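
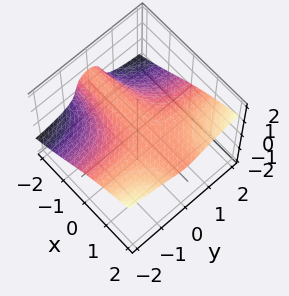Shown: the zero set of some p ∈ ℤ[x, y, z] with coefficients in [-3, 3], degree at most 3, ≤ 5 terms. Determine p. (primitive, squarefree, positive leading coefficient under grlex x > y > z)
2*x*y^2 - 3*y^2*z - 2*z^3 + y^2 + 1

The degree is 3 — no degree-2 surface has this shape.
From the axis intercepts and sections: no x-intercept at any integer in the box; it misses every integer gridline on the y-axis.
Fitting integer coefficients to these (and the overall shape) gives p.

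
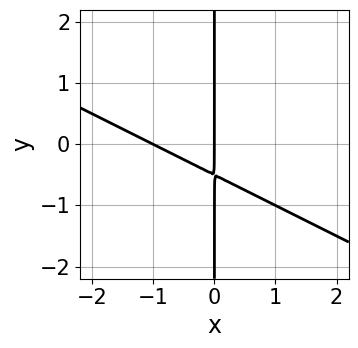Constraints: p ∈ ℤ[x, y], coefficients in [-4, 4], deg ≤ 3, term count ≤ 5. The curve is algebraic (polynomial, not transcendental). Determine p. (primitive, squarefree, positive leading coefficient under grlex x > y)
(a) deg p = 2.
(b) From the visible intercepts: the visible y-axis segment lies entirely on the curve; the x-axis gridline crossings are at x ∈ {-1, 0}.
(c) Fitting integer coefficients to these (and the overall shape) gives p.

x^2 + 2*x*y + x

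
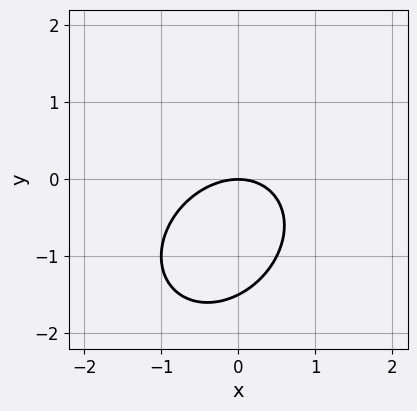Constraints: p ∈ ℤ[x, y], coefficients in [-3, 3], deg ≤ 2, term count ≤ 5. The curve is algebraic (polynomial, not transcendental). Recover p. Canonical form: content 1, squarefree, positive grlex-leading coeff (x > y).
(a) Degree: no degree-1 curve has this shape, so deg p = 2.
(b) Observable constraints: one x-axis crossing is at x = 0; one y-axis crossing is at y = 0.
(c) Assembling these constraints gives the stated polynomial.

2*x^2 - x*y + 2*y^2 + 3*y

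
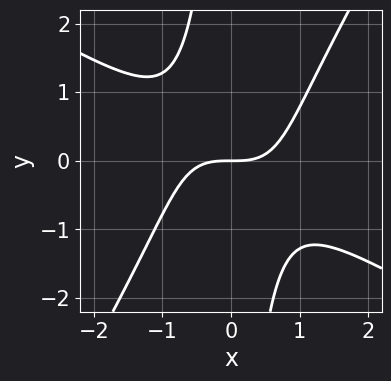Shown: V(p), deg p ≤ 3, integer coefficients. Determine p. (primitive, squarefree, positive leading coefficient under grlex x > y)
2*x^3 + 2*x^2*y - 2*x*y^2 - 3*y

(a) deg p = 3. A generic line meets the curve in up to 3 points.
(b) Checking where it meets the axes: one x-axis crossing is at x = 0; it meets the y-axis at y = 0 (among the integer gridlines).
(c) These observations pin down the coefficients.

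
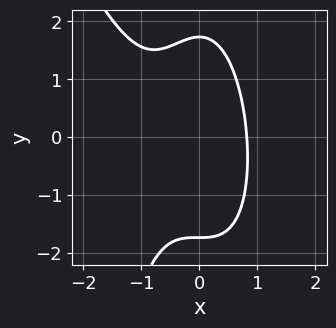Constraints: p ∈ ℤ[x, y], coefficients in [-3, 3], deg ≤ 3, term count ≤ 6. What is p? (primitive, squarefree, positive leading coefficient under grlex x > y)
1. Degree: no degree-2 curve has this shape, so deg p = 3.
2. Putting this together gives p.

3*x^3 + x^2*y + 2*x^2 + y^2 - 3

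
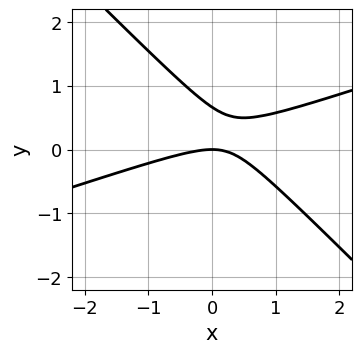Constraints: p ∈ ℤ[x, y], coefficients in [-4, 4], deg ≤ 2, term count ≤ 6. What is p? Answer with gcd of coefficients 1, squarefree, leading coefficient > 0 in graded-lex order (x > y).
x^2 - 2*x*y - 3*y^2 + 2*y

Degree: the shape is more complex than any degree-1 curve, so deg p = 2.
From the axis intercepts and sections: it meets the y-axis at y = 0 (among the integer gridlines); it crosses the x-axis at the gridline x = 0.
Assembling these constraints gives the stated polynomial.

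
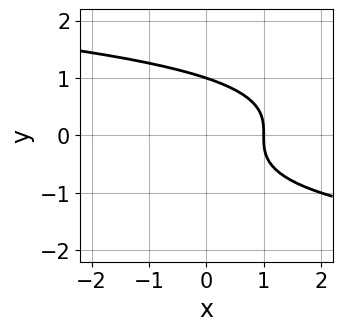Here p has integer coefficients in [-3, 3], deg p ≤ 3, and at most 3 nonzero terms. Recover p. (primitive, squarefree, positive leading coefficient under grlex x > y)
First, the degree is 3 — the shape is more complex than any degree-2 curve.
Next, checking where it meets the axes: one y-axis crossing is at y = 1; it crosses the x-axis at the gridline x = 1.
Finally, assembling these constraints gives the stated polynomial.

y^3 + x - 1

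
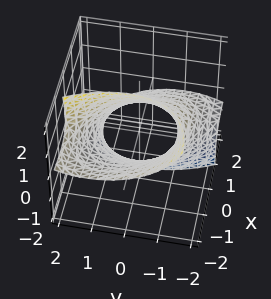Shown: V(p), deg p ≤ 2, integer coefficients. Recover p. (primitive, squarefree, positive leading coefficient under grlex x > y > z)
x^2 + x*y + 3*x*z + y^2 + z^2 - 2

First, the degree is 2 — a generic line meets the surface in up to 2 points.
Finally, putting this together gives p.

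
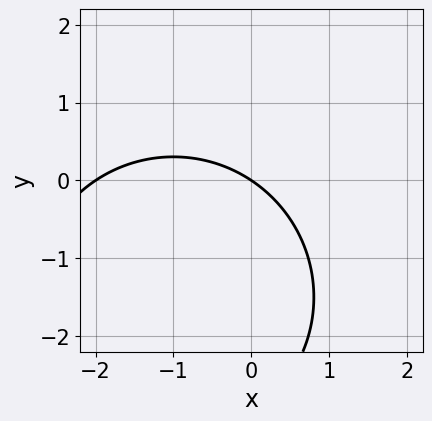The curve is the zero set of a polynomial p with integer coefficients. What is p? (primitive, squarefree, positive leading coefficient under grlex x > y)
x^2 + y^2 + 2*x + 3*y

1. deg p = 2. No degree-1 curve has this shape.
2. From the axis intercepts and sections: the x-axis gridline crossings are at x ∈ {-2, 0}; one y-axis crossing is at y = 0.
3. Fitting integer coefficients to these (and the overall shape) gives p.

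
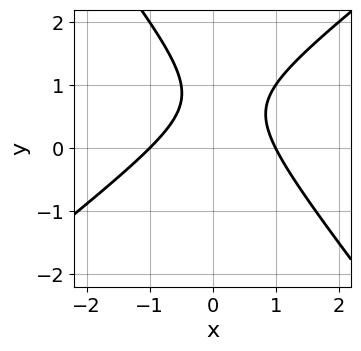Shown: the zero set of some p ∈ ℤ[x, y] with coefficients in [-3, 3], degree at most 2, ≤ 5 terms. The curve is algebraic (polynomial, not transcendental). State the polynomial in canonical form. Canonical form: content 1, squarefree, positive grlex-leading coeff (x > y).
1. Degree: no degree-1 curve has this shape, so deg p = 2.
2. Reading off the gridlines: the x-axis gridline crossings are at x ∈ {-1, 1}; no y-intercept at any integer in the box.
3. Fitting integer coefficients to these (and the overall shape) gives p.

2*x^2 - x*y - 2*y^2 + 3*y - 2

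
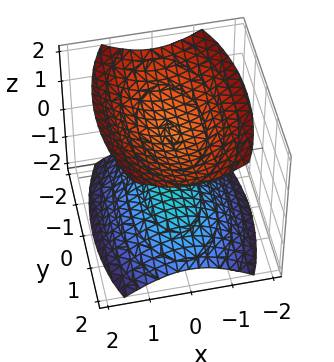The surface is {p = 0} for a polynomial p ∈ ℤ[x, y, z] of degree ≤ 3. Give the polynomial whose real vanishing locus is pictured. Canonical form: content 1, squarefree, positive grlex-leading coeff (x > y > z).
3*x^2 + y^2 - 3*z^2 + 3

1. The picture has 2 separate pieces. Treating them together as one polynomial.
2. Degree: two sheets facing apart; a quadric, so deg p = 2.
3. Symmetries: it's symmetric under z → −z, forcing even powers of z; the x ↦ −x reflection is a symmetry, so x appears only in even powers; it's symmetric under y → −y, forcing even powers of y.
4. Checking where it meets the axes: no y-intercept at any integer in the box; the surface avoids every integer x-axis point in the box.
5. These observations pin down the coefficients. Check: (0, 0, 1) on the z-axis lies on the surface, and p(0, 0, 1) = 0. ✓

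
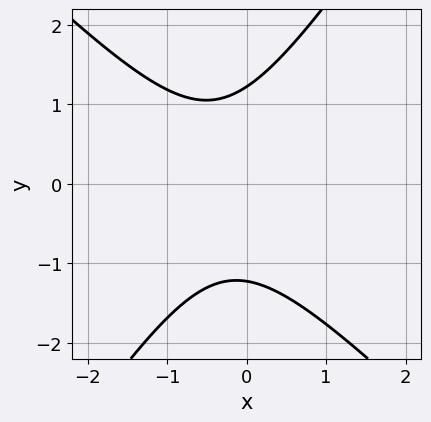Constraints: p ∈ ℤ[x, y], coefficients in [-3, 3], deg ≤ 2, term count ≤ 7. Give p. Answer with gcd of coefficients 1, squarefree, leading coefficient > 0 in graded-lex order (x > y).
3*x^2 + x*y - 2*y^2 + 2*x + 3

1. deg p = 2.
2. Checking where it meets the axes: it misses every integer gridline on the x-axis.
3. Assembling these constraints gives the stated polynomial.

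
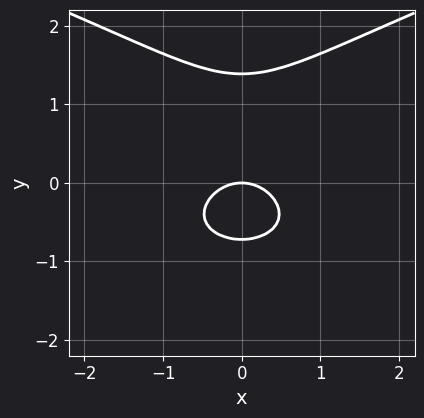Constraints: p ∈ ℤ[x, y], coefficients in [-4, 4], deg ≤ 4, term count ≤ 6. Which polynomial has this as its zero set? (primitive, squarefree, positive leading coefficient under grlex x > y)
3*y^3 - 3*x^2 - 2*y^2 - 3*y

1. Degree: no degree-2 curve has this shape, so deg p = 3.
2. Symmetries: it's symmetric under x → −x, forcing even powers of x.
3. Observable constraints: it meets the x-axis at x = 0 (among the integer gridlines); one y-axis crossing is at y = 0.
4. These observations pin down the coefficients.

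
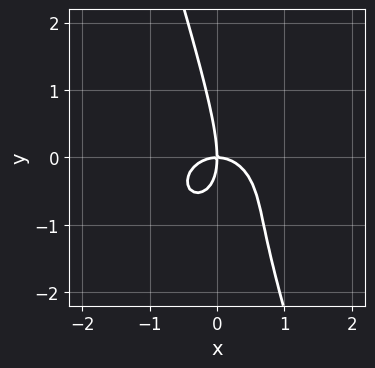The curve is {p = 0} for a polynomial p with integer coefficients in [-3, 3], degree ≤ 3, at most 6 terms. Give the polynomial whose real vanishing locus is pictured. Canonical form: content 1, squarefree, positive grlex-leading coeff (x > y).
3*x^3 + 3*x*y^2 + y^3 + 3*x*y

1. Degree: a generic line meets the curve in up to 3 points, so deg p = 3.
2. Reading off the gridlines: it crosses the y-axis at the gridline y = 0; it crosses the x-axis at the gridline x = 0.
3. Together with the visible shape, these determine p as stated.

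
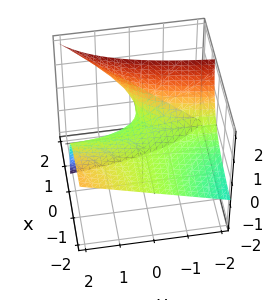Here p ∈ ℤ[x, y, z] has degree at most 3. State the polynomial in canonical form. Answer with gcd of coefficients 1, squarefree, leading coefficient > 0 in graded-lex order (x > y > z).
(a) Degree: a generic line meets the surface in up to 2 points, so deg p = 2.
(b) Checking where it meets the axes: it meets the z-axis at z = 0 (among the integer gridlines); every point of the y-axis in the box is on the surface; the visible x-axis segment lies entirely on the surface.
(c) The integer polynomial consistent with all of this is the stated p.

x*y - 2*x*z + 2*z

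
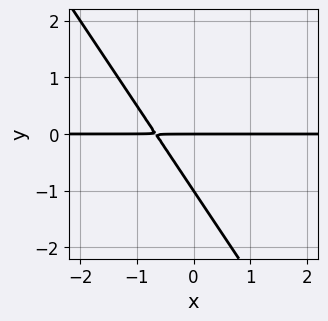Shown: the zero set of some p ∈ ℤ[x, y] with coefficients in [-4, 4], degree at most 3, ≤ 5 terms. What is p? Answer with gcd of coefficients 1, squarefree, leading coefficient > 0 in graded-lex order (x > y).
3*x*y + 2*y^2 + 2*y

(a) The degree is 2 — a generic line meets the curve in up to 2 points.
(b) From the axis intercepts and sections: among the integer gridlines, it crosses the y-axis at y ∈ {-1, 0}; every point of the x-axis in the box is on the curve.
(c) Putting this together gives p.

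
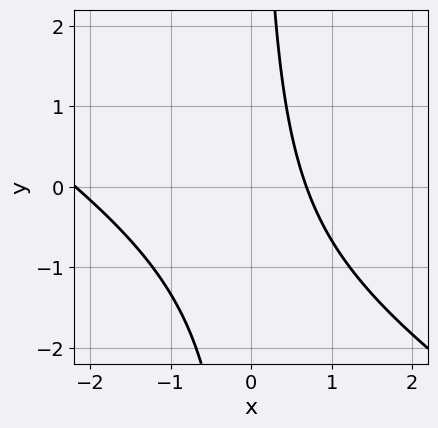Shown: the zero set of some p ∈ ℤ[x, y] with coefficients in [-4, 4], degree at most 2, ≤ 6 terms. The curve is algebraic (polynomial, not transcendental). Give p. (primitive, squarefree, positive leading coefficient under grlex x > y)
(a) Degree: the shape is more complex than any degree-1 curve, so deg p = 2.
(b) From the axis intercepts and sections: the curve avoids every integer y-axis point in the box.
(c) Assembling these constraints gives the stated polynomial.

2*x^2 + 3*x*y + 3*x - 3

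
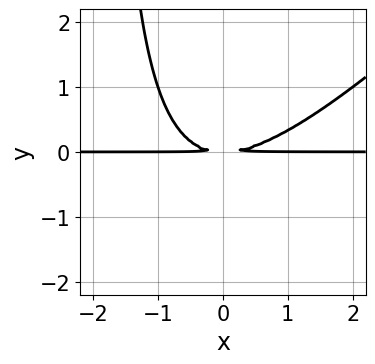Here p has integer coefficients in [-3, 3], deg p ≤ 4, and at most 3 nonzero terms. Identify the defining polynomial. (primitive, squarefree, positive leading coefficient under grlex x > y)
x^2*y - x*y^2 - 2*y^2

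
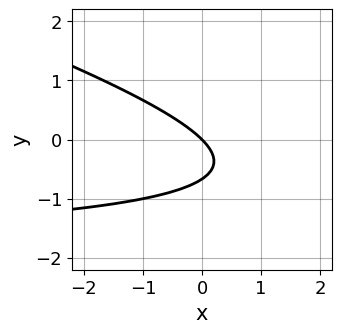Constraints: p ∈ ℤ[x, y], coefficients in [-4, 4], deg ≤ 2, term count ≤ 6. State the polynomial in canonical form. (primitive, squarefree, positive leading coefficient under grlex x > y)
x*y + 3*y^2 + 2*x + 2*y

First, degree: a generic line meets the curve in up to 2 points, so deg p = 2.
Next, observable constraints: it meets the x-axis at x = 0 (among the integer gridlines); one y-axis crossing is at y = 0.
Finally, putting this together gives p.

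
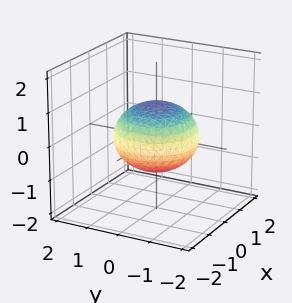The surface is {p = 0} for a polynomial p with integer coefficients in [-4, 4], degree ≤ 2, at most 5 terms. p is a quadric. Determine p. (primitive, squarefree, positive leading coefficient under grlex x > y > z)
Degree: bounded and convex; a quadric, so deg p = 2.
Symmetries: mirror symmetry z ↦ −z ⇒ only even powers of z; the surface is invariant under rotation about z: p = q(x² + y², z).
Observable constraints: among the integer gridlines, it crosses the z-axis at z ∈ {-1, 1}; a circular section at z = 0 has radius between 1 and 2.
Matching integer coefficients to the picture gives p.

2*x^2 + 2*y^2 + 3*z^2 - 3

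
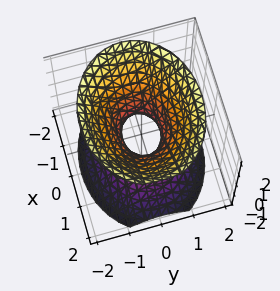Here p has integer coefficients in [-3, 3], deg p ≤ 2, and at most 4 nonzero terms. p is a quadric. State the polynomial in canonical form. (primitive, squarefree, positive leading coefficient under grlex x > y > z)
2*x^2 + 3*y^2 - 2*z^2 - 1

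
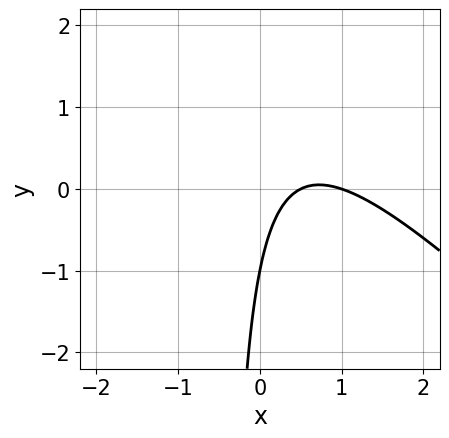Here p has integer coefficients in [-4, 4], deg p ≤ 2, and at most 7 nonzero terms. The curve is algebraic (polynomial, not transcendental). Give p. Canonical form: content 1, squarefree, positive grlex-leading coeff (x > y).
deg p = 2. A generic line meets the curve in up to 2 points.
Against the integer gridlines: it meets the x-axis at x = 1 (among the integer gridlines); it crosses the y-axis at the gridline y = -1.
Solving for integer coefficients yields p as stated.

2*x^2 + 2*x*y - 3*x + y + 1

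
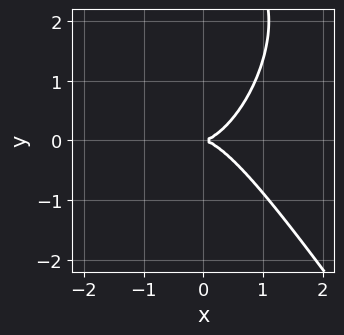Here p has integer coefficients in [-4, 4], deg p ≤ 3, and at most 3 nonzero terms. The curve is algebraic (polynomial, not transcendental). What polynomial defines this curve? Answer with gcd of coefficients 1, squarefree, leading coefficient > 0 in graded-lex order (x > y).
3*x^3 + y^3 - 3*y^2

(a) deg p = 3. The shape is more complex than any degree-2 curve.
(b) Against the integer gridlines: one x-axis crossing is at x = 0; it crosses the y-axis at the gridline y = 0.
(c) Together with the visible shape, these determine p as stated.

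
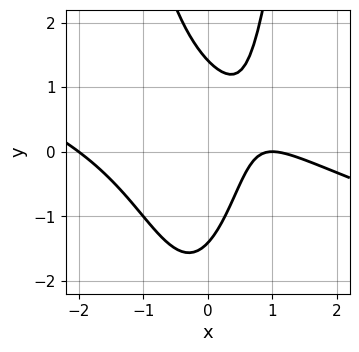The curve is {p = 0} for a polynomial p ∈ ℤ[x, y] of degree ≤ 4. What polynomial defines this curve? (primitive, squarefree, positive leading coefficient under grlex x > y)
(a) deg p = 3. A generic line meets the curve in up to 3 points.
(b) Against the integer gridlines: the x-axis gridline crossings are at x ∈ {-2, 1}.
(c) Assembling these constraints gives the stated polynomial.

x^3 + 3*x^2*y - y^2 - 3*x + 2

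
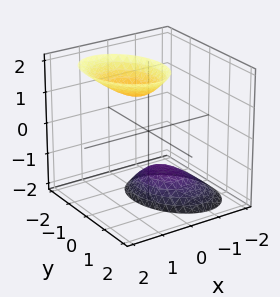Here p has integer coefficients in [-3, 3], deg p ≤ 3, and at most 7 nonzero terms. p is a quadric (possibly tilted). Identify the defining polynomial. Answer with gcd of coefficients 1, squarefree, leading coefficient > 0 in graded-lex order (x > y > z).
3*x^2 + x*y - 2*x*z + 2*y^2 - z^2 + 2

(a) There are 2 components. Treating them together as one polynomial.
(b) The degree is 2 — no degree-1 surface has this shape.
(c) From the axis intercepts and sections: the surface avoids every integer x-axis point in the box; it misses every integer gridline on the y-axis.
(d) Putting this together gives p.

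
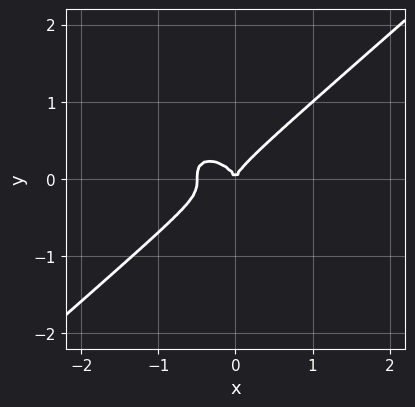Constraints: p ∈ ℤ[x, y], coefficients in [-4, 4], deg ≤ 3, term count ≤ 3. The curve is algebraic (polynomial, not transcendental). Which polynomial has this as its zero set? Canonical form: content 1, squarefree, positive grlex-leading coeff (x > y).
(a) The degree is 3 — no degree-2 curve has this shape.
(b) From the axis intercepts and sections: it crosses the y-axis at the gridline y = 0; one x-axis crossing is at x = 0.
(c) These observations pin down the coefficients.

2*x^3 - 3*y^3 + x^2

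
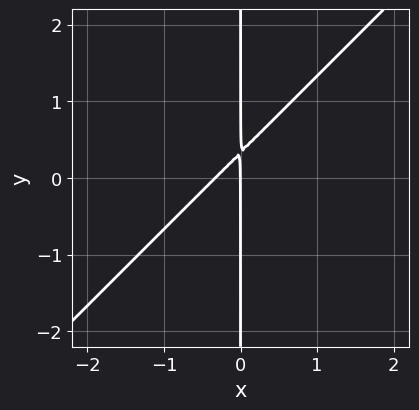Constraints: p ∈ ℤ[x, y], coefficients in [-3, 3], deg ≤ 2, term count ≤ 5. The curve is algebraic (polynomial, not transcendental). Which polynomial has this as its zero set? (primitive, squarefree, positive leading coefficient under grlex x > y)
First, the degree is 2 — no degree-1 curve has this shape.
Then, reading off the gridlines: it crosses the x-axis at the gridline x = 0; the visible y-axis segment lies entirely on the curve.
Finally, fitting integer coefficients to these (and the overall shape) gives p.

3*x^2 - 3*x*y + x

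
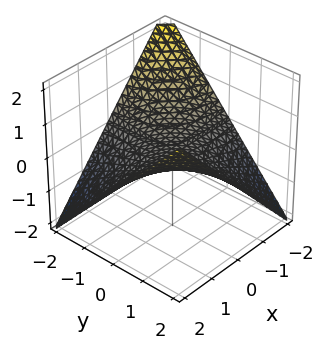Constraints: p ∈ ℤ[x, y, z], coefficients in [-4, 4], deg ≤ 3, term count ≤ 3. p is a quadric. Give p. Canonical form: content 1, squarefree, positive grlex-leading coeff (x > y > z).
x*y - 2*z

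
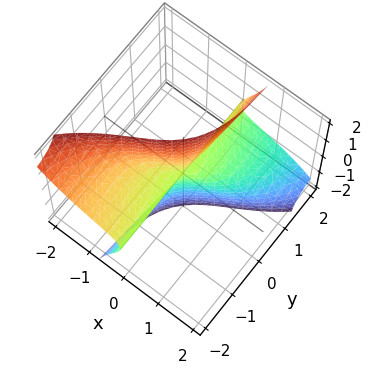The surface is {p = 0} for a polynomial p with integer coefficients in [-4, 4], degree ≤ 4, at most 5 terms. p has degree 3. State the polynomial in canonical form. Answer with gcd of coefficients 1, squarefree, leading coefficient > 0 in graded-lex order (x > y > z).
x^3 + x*y^2 + 3*x*y*z + 2*x*z^2 - 2*y*z^2

First, degree: no degree-2 surface has this shape, so deg p = 3.
Next, observable constraints: the visible z-axis segment lies entirely on the surface; the visible y-axis segment lies entirely on the surface.
Finally, together with the visible shape, these determine p as stated.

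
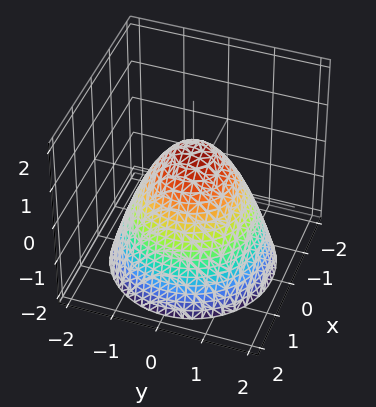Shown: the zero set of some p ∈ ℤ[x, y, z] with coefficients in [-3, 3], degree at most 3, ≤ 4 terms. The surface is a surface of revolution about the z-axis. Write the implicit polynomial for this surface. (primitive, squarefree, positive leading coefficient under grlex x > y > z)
1. Degree: a generic line meets the surface in up to 2 points, so deg p = 2.
2. By symmetry, every cross-section ⟂ z is a circle, so x, y appear only via x² + y².
3. Checking where it meets the axes: one z-axis crossing is at z = 1; among the integer gridlines, it crosses the x-axis at x ∈ {-1, 1}.
4. Solving for integer coefficients yields p as stated. Check: (0, -1, 0) on the y-axis lies on the surface, and p(0, -1, 0) = 0. ✓

x^2 + y^2 + z - 1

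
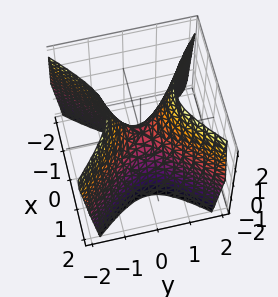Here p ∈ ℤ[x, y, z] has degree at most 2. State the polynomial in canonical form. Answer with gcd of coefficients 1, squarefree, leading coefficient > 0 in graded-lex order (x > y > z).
2*x^2 - 2*y^2 + z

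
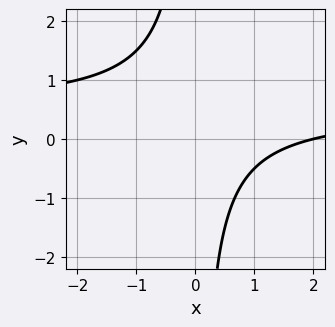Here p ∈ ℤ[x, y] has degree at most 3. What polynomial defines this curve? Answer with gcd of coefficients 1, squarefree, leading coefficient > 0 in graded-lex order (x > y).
First, degree: no degree-1 curve has this shape, so deg p = 2.
Next, from the visible intercepts: the curve avoids every integer y-axis point in the box; it crosses the x-axis at the gridline x = 2.
Finally, these observations pin down the coefficients.

2*x*y - x + 2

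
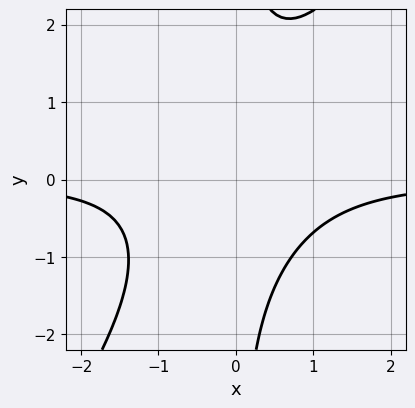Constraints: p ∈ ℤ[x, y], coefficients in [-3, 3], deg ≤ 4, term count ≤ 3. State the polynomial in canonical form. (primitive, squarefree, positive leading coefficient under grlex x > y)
3*x^2*y - 2*x*y^2 + 3

1. Degree: no degree-2 curve has this shape, so deg p = 3.
2. Against the integer gridlines: it misses every integer gridline on the y-axis; the curve avoids every integer x-axis point in the box.
3. Together with the visible shape, these determine p as stated.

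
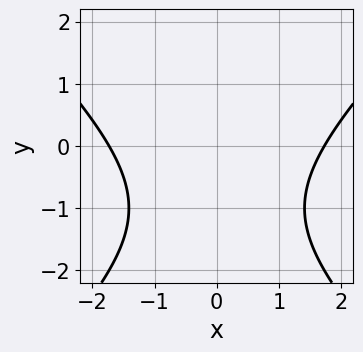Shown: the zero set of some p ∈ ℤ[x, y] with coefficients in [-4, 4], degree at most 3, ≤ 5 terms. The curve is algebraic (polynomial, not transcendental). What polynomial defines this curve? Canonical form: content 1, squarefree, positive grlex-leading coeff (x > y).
x^2 - y^2 - 2*y - 3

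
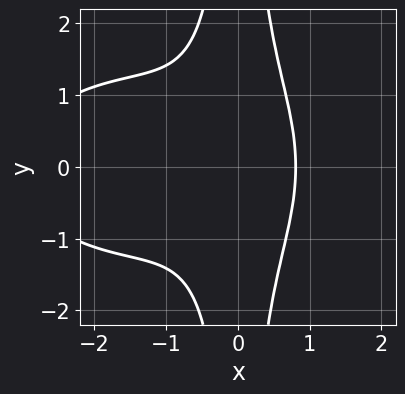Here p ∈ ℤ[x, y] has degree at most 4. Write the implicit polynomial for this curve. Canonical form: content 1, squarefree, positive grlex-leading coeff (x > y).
(a) deg p = 4. A generic line meets the curve in up to 4 points.
(b) Symmetries: mirror symmetry y ↦ −y ⇒ only even powers of y.
(c) Against the integer gridlines: no y-intercept at any integer in the box.
(d) Fitting integer coefficients to these (and the overall shape) gives p.

x^4 + 2*x^2*y^2 + 3*x^3 - 2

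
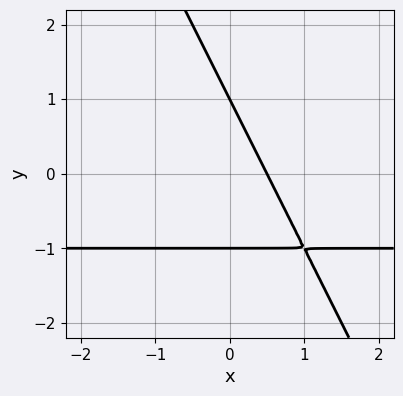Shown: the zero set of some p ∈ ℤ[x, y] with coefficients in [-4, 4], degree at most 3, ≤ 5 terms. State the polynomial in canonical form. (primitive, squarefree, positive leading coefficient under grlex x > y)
2*x*y + y^2 + 2*x - 1

deg p = 2. A generic line meets the curve in up to 2 points.
From the axis intercepts and sections: among the integer gridlines, it crosses the y-axis at y ∈ {-1, 1}.
Matching integer coefficients to the picture gives p.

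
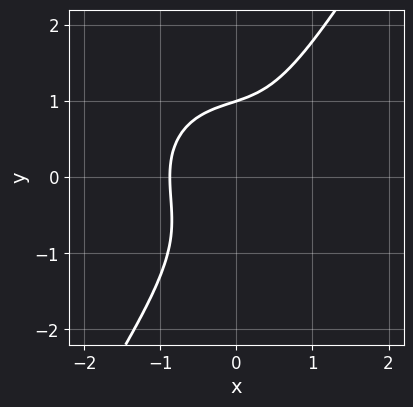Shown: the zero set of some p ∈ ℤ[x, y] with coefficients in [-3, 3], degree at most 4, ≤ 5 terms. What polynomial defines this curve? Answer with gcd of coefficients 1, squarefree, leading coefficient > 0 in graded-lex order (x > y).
3*x^3 + 2*x*y^2 - 2*y^3 + 2

(a) Degree: a generic line meets the curve in up to 3 points, so deg p = 3.
(b) From the visible intercepts: it meets the y-axis at y = 1 (among the integer gridlines).
(c) These observations pin down the coefficients.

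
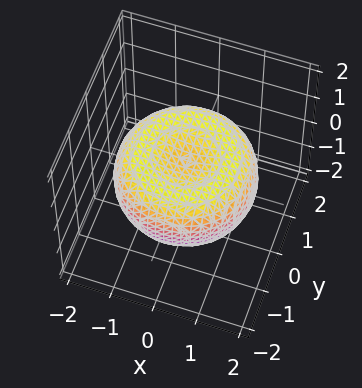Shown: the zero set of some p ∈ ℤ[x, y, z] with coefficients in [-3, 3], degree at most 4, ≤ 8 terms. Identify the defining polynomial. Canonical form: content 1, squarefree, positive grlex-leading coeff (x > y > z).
x^4 + 2*x^2*y^2 + y^4 - 2*x^2 - 2*y^2 + 3*z^2 - 1

First, degree: no degree-3 surface has this shape, so deg p = 4.
Next, symmetries: rotational symmetry about the z-axis ⇒ p depends on x, y only through x² + y².
Then, from the axis intercepts and sections: a circular section at z = 0 has radius between 1 and 2.
Finally, the integer polynomial consistent with all of this is the stated p.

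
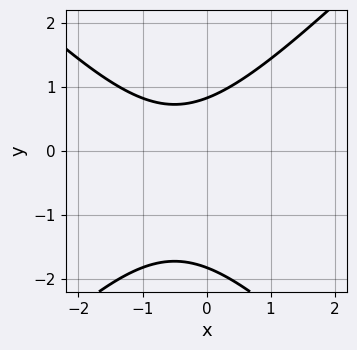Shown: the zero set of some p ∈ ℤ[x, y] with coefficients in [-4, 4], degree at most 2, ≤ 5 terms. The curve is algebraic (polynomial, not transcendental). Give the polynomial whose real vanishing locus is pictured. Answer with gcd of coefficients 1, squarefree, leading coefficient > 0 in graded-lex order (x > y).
2*x^2 - 2*y^2 + 2*x - 2*y + 3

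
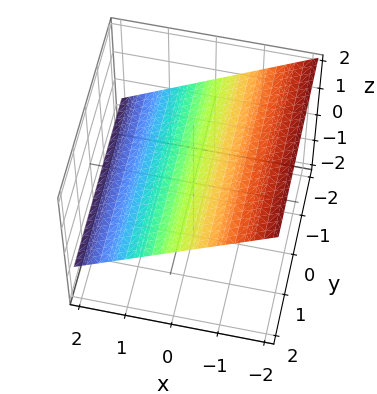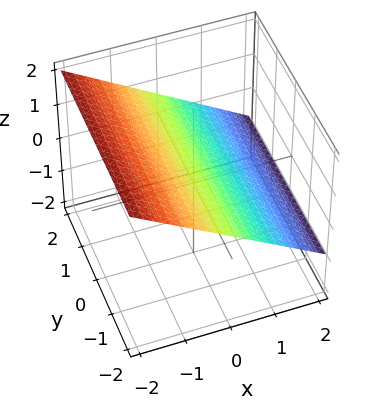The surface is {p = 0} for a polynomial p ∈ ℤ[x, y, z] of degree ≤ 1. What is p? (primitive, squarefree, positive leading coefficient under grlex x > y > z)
1. The degree is 1 — every cross-section is a straight line — this is a plane.
2. Reading off the gridlines: one x-axis crossing is at x = 1; the surface avoids every integer y-axis point in the box.
3. Matching integer coefficients to the picture gives p.

2*x + 3*z - 2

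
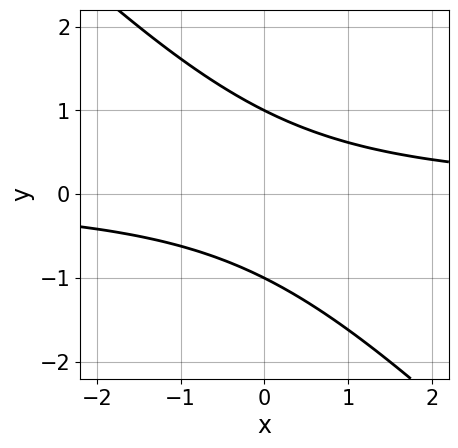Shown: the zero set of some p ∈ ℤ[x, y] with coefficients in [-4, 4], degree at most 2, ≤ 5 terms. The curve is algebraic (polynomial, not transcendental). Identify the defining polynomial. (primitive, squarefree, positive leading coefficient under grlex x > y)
1. The degree is 2 — a generic line meets the curve in up to 2 points.
2. From the visible intercepts: among the integer gridlines, it crosses the y-axis at y ∈ {-1, 1}; the curve avoids every integer x-axis point in the box.
3. Solving for integer coefficients yields p as stated.

x*y + y^2 - 1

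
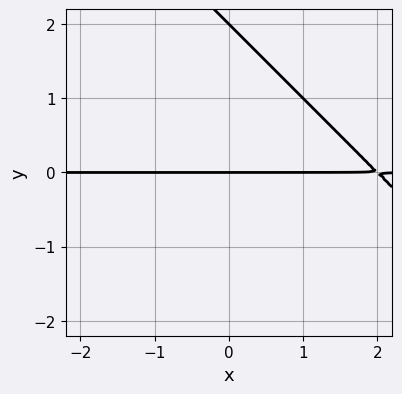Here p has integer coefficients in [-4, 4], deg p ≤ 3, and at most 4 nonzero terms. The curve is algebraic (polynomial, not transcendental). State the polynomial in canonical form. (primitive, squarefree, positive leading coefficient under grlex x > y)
x*y + y^2 - 2*y

First, deg p = 2. The shape is more complex than any degree-1 curve.
Then, against the integer gridlines: every point of the x-axis in the box is on the curve; the y-axis gridline crossings are at y ∈ {0, 2}.
Finally, together with the visible shape, these determine p as stated.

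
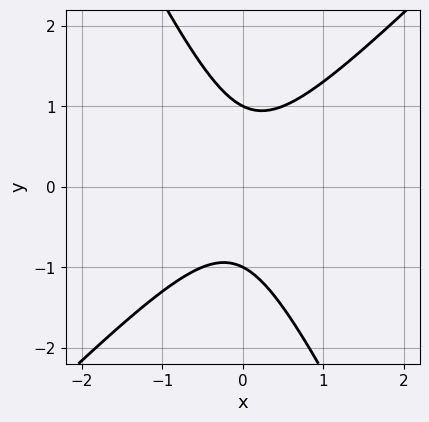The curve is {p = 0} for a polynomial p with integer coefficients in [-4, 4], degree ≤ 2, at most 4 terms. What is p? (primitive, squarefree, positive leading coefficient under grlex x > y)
Degree: no degree-1 curve has this shape, so deg p = 2.
Observable constraints: the curve avoids every integer x-axis point in the box; among the integer gridlines, it crosses the y-axis at y ∈ {-1, 1}.
Together with the visible shape, these determine p as stated.

2*x^2 - x*y - y^2 + 1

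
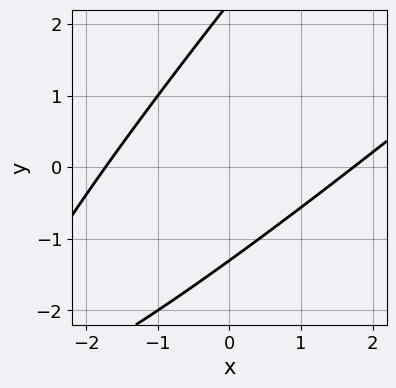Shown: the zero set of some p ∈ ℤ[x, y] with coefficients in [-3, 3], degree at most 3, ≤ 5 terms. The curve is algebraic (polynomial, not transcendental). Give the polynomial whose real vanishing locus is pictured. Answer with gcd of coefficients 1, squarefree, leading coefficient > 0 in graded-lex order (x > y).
x^2 - 2*x*y + y^2 - y - 3

First, deg p = 2.
Finally, matching integer coefficients to the picture gives p.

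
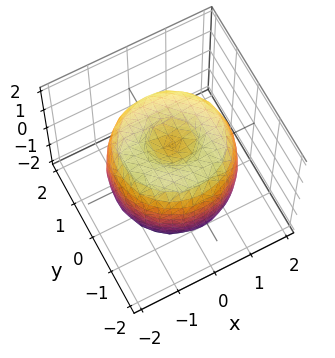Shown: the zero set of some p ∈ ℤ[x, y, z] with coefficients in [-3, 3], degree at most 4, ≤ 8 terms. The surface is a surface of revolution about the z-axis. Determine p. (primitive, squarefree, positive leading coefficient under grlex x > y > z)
x^4 + 2*x^2*y^2 + y^4 - 2*x^2 - 2*y^2 + z^2 - 1

1. The degree is 4 — the shape is more complex than any degree-3 surface.
2. Symmetry: the z-axis is an axis of rotation, so x and y enter only as x² + y².
3. Against the integer gridlines: the z-axis gridline crossings are at z ∈ {-1, 1}; a circular section at z = 1 has radius between 1 and 2.
4. Putting this together gives p.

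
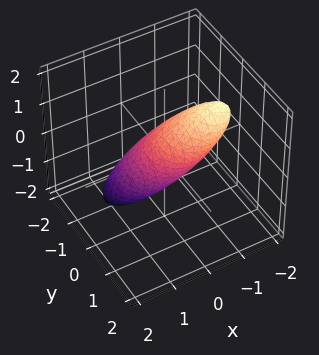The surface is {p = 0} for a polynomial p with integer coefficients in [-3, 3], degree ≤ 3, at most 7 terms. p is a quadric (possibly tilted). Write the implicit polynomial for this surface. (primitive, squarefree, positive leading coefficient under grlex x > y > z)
3*x^2 + 3*x*z + 3*y^2 - 3*y*z + 2*z^2 - 2

(a) Degree: no degree-1 surface has this shape, so deg p = 2.
(b) Observable constraints: among the integer gridlines, it crosses the z-axis at z ∈ {-1, 1}.
(c) Putting this together gives p.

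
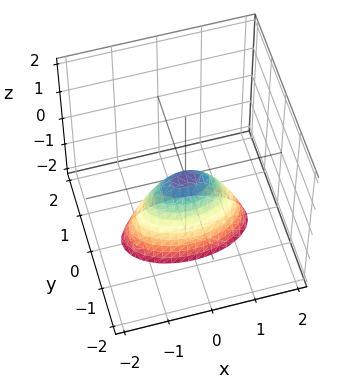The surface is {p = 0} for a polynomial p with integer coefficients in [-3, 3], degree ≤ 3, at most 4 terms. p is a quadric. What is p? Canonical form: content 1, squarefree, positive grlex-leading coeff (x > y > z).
First, the degree is 2 — a paraboloid; a quadric.
Next, symmetries: it's symmetric under x → −x, forcing even powers of x; it's symmetric under y → −y, forcing even powers of y.
Next, against the integer gridlines: one x-axis crossing is at x = 0; it crosses the z-axis at the gridline z = 0; one y-axis crossing is at y = 0.
Finally, solving for integer coefficients yields p as stated.

x^2 + 3*y^2 + z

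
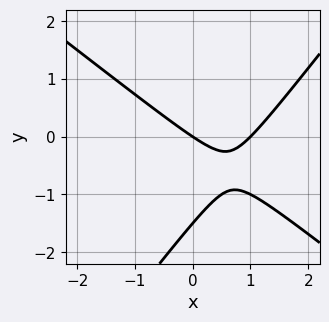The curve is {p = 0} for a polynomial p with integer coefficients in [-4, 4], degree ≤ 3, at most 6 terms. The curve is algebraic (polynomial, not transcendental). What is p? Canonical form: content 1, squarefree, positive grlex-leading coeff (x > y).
2*x^2 + x*y - 2*y^2 - 2*x - 3*y

The degree is 2 — the shape is more complex than any degree-1 curve.
Observable constraints: one y-axis crossing is at y = 0; among the integer gridlines, it crosses the x-axis at x ∈ {0, 1}.
Assembling these constraints gives the stated polynomial.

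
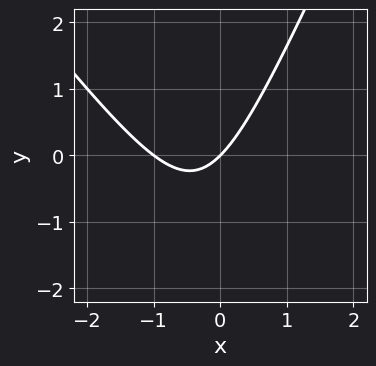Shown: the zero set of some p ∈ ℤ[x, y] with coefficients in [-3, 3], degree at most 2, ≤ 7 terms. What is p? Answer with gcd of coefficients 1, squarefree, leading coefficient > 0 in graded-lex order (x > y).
1. deg p = 2.
2. Observable constraints: one y-axis crossing is at y = 0; the x-axis gridline crossings are at x ∈ {-1, 0}.
3. Together with the visible shape, these determine p as stated.

3*x^2 + x*y - y^2 + 3*x - 3*y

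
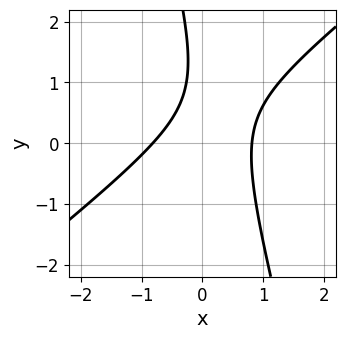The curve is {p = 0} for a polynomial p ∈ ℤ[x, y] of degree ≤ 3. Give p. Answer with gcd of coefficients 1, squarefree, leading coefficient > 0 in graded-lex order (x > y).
3*x^2 - 3*x*y - y^2 + 2*y - 2

1. The degree is 2 — no degree-1 curve has this shape.
2. Observable constraints: it misses every integer gridline on the y-axis.
3. Solving for integer coefficients yields p as stated.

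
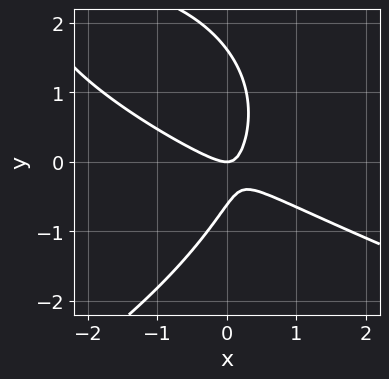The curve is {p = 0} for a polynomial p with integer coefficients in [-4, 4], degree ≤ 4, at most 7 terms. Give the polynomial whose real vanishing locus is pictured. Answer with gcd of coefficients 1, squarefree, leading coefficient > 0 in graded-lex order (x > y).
1. Degree: a generic line meets the curve in up to 3 points, so deg p = 3.
2. Against the integer gridlines: it crosses the x-axis at the gridline x = 0; one y-axis crossing is at y = 0.
3. Matching integer coefficients to the picture gives p.

y^3 + 2*x^2 + 3*x*y - y^2 - y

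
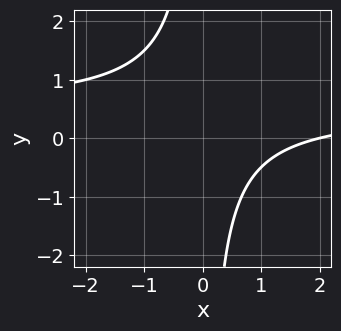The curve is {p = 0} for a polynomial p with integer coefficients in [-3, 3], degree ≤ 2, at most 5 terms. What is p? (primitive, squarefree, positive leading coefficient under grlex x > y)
2*x*y - x + 2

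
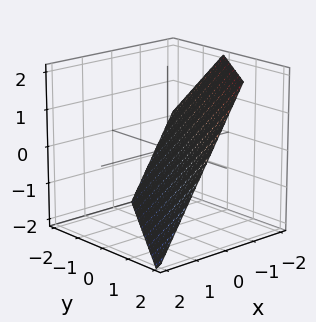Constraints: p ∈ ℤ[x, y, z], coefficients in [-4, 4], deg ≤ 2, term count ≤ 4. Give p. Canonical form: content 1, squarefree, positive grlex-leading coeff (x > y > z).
1. deg p = 1.
2. Checking where it meets the axes: it meets the z-axis at z = -1 (among the integer gridlines); it crosses the y-axis at the gridline y = 1.
3. Assembling these constraints gives the stated polynomial.

3*x - 2*y + 2*z + 2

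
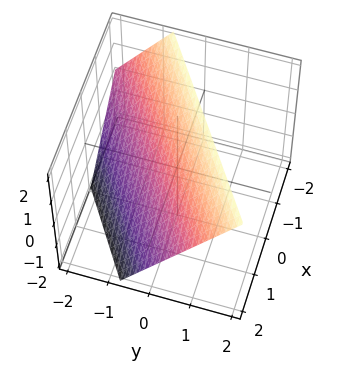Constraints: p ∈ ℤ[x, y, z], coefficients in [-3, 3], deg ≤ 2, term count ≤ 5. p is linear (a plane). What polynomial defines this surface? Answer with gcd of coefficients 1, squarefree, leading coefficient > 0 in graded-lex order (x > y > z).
(a) Degree: the surface is flat (a plane), so deg p = 1.
(b) From the visible intercepts: it meets the z-axis at z = 1 (among the integer gridlines); it meets the x-axis at x = 1 (among the integer gridlines).
(c) Solving for integer coefficients yields p as stated.

2*x - 3*y + 2*z - 2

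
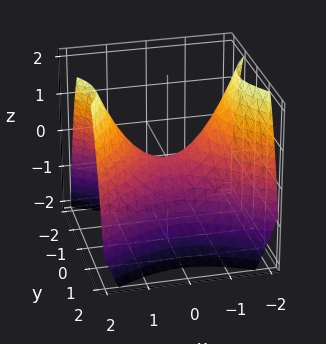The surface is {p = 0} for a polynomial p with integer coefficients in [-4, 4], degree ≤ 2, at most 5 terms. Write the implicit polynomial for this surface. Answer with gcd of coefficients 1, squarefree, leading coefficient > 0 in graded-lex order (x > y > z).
2*x^2 - 3*y^2 - 3*z

The degree is 2 — a hyperbolic paraboloid; a quadric.
Symmetries: it's symmetric under y → −y, forcing even powers of y; it's symmetric under x → −x, forcing even powers of x.
From the visible intercepts: it crosses the z-axis at the gridline z = 0; one y-axis crossing is at y = 0.
Solving for integer coefficients yields p as stated.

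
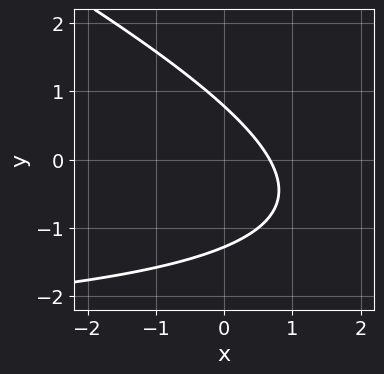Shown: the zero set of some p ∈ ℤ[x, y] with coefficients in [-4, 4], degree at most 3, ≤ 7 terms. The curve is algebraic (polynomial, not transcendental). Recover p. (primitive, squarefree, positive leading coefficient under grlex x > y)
x*y + 2*y^2 + 3*x + y - 2

Degree: the shape is more complex than any degree-1 curve, so deg p = 2.
Matching integer coefficients to the picture gives p.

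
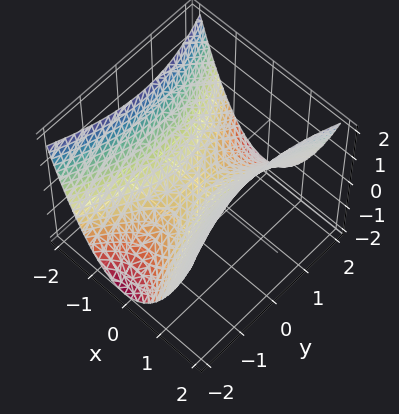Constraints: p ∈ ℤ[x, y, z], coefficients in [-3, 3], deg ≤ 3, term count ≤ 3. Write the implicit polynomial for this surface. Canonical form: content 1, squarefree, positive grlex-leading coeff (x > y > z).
deg p = 2. A saddle surface; a quadric.
Symmetries: mirror symmetry y ↦ −y ⇒ only even powers of y; it's symmetric under x → −x, forcing even powers of x.
From the axis intercepts and sections: it crosses the z-axis at the gridline z = 0; one x-axis crossing is at x = 0; one y-axis crossing is at y = 0.
Together with the visible shape, these determine p as stated.

3*x^2 - y^2 - 3*z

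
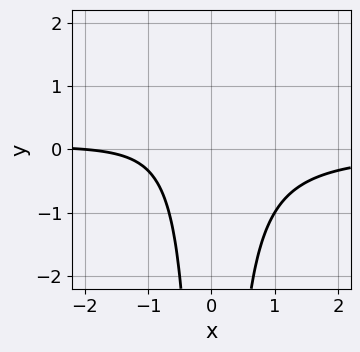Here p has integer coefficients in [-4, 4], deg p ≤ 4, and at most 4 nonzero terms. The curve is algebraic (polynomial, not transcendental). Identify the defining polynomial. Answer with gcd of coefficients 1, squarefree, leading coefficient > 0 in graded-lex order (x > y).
3*x^2*y + x + 2

1. deg p = 3.
2. From the visible intercepts: no y-intercept at any integer in the box; one x-axis crossing is at x = -2.
3. Together with the visible shape, these determine p as stated.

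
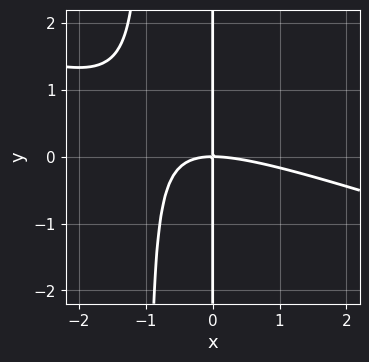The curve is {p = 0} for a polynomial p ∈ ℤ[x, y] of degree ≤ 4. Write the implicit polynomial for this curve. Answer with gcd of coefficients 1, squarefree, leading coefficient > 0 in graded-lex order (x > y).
1. The degree is 3 — no degree-2 curve has this shape.
2. Against the integer gridlines: the visible y-axis segment lies entirely on the curve; it meets the x-axis at x = 0 (among the integer gridlines).
3. Assembling these constraints gives the stated polynomial.

x^3 + 3*x^2*y + 3*x*y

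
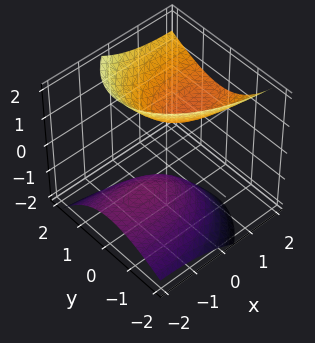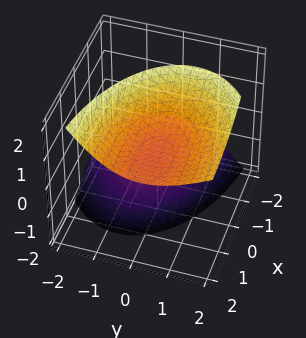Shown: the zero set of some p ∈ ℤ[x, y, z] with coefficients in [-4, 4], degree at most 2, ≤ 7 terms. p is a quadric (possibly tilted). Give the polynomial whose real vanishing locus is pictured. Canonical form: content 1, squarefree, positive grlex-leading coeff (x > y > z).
First, I count 2 distinct pieces. They look like related sheets of one shape, so recover p as a whole.
Next, degree: no degree-1 surface has this shape, so deg p = 2.
Next, checking where it meets the axes: no y-intercept at any integer in the box; the surface avoids every integer x-axis point in the box; among the integer gridlines, it crosses the z-axis at z ∈ {-1, 1}.
Finally, the integer polynomial consistent with all of this is the stated p.

x^2 - 3*x*z + 3*y^2 - 2*y*z - 2*z^2 + 2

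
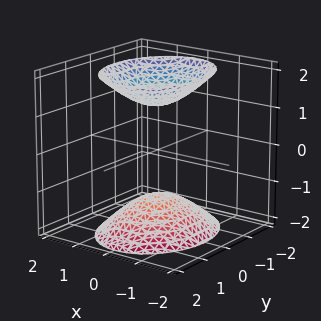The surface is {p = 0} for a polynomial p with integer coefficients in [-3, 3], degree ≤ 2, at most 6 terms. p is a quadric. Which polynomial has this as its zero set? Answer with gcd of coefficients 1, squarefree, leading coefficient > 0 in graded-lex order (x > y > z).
1. There are 2 components. Treating them together as one polynomial.
2. The degree is 2 — two sheets facing apart; a quadric.
3. Symmetries: the x ↦ −x reflection is a symmetry, so x appears only in even powers; it's symmetric under y → −y, forcing even powers of y; mirror symmetry z ↦ −z ⇒ only even powers of z.
4. From the axis intercepts and sections: the surface avoids every integer x-axis point in the box; no y-intercept at any integer in the box.
5. Assembling these constraints gives the stated polynomial.

3*x^2 + 2*y^2 - 2*z^2 + 3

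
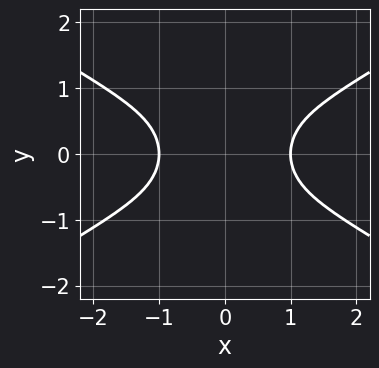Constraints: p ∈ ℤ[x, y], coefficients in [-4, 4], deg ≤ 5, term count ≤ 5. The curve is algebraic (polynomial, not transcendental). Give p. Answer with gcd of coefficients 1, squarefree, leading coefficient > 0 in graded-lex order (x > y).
Degree: a generic line meets the curve in up to 4 points, so deg p = 4.
Symmetries: it's symmetric under x → −x, forcing even powers of x; the y ↦ −y reflection is a symmetry, so y appears only in even powers.
Reading off the gridlines: no y-intercept at any integer in the box; the x-axis gridline crossings are at x ∈ {-1, 1}.
Assembling these constraints gives the stated polynomial.

x^4 - 3*x^2*y^2 - 1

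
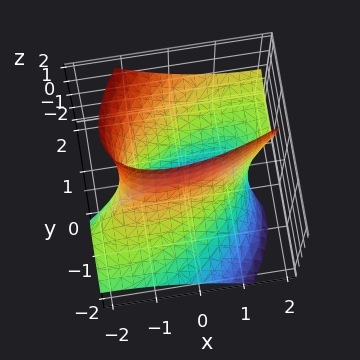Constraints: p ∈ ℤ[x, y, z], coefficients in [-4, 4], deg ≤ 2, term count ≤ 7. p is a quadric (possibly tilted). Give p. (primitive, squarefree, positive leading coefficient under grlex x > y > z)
1. deg p = 2. A generic line meets the surface in up to 2 points.
2. From the visible intercepts: no z-intercept at any integer in the box; the y-axis gridline crossings are at y ∈ {-1, 1}.
3. Together with the visible shape, these determine p as stated.

x^2 - 2*x*y + 2*y^2 - 3*y*z - 2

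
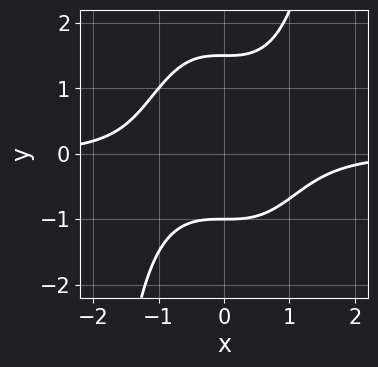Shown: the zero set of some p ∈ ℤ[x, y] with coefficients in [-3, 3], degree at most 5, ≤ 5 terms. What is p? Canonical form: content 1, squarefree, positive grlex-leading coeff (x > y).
First, the degree is 4 — no degree-3 curve has this shape.
Next, reading off the gridlines: it meets the y-axis at y = -1 (among the integer gridlines); the curve avoids every integer x-axis point in the box.
Finally, fitting integer coefficients to these (and the overall shape) gives p.

2*x^3*y - 2*y^2 + y + 3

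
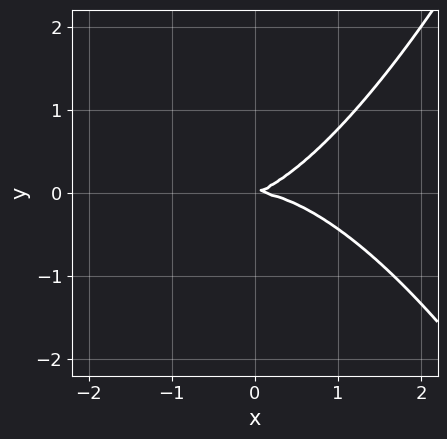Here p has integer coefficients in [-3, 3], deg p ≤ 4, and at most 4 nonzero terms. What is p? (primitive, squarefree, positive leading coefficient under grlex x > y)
x^3 + x*y - 3*y^2

(a) The degree is 3 — a generic line meets the curve in up to 3 points.
(b) Reading off the gridlines: one y-axis crossing is at y = 0; it meets the x-axis at x = 0 (among the integer gridlines).
(c) Solving for integer coefficients yields p as stated.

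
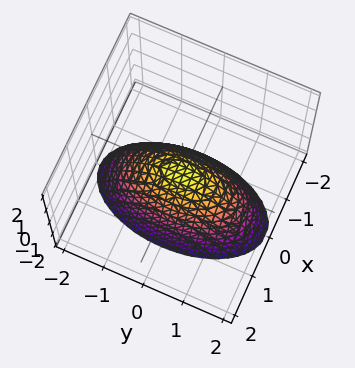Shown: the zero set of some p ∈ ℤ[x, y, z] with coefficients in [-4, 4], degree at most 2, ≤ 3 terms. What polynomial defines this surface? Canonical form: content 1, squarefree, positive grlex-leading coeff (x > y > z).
1. The degree is 2 — a single bowl opening along one axis; a quadric.
2. Symmetries: mirror symmetry y ↦ −y ⇒ only even powers of y; the x ↦ −x reflection is a symmetry, so x appears only in even powers.
3. Checking where it meets the axes: it crosses the x-axis at the gridline x = 0; it meets the z-axis at z = 0 (among the integer gridlines); one y-axis crossing is at y = 0.
4. Fitting integer coefficients to these (and the overall shape) gives p.

3*x^2 + y^2 + 2*z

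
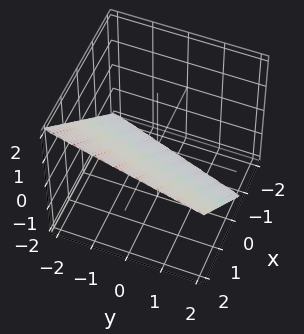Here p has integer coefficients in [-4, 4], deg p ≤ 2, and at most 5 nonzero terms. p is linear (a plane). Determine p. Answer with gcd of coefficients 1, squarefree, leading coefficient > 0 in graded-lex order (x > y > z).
(a) The degree is 1 — every cross-section is a straight line — this is a plane.
(b) From the visible intercepts: it crosses the y-axis at the gridline y = -2.
(c) The integer polynomial consistent with all of this is the stated p.

3*x - y - 3*z - 2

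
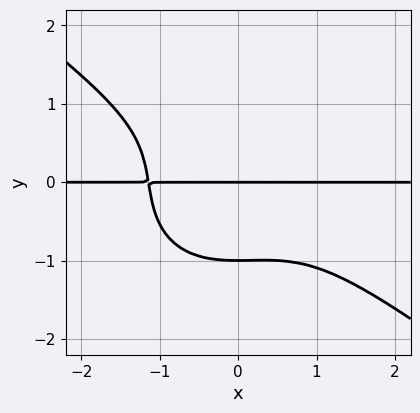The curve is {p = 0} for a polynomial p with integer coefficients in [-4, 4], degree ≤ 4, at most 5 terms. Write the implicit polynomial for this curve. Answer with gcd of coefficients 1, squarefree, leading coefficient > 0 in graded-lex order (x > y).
(a) Degree: the shape is more complex than any degree-3 curve, so deg p = 4.
(b) Observable constraints: among the integer gridlines, it crosses the y-axis at y ∈ {-1, 0}; the visible x-axis segment lies entirely on the curve.
(c) Fitting integer coefficients to these (and the overall shape) gives p.

2*x^3*y + x^2*y^2 + 3*y^4 + 3*y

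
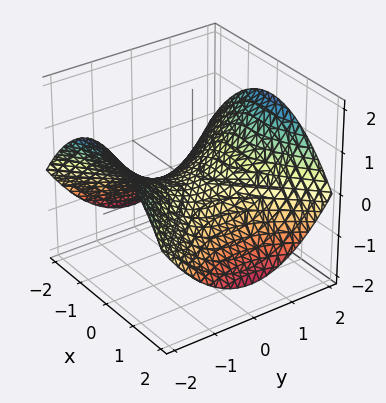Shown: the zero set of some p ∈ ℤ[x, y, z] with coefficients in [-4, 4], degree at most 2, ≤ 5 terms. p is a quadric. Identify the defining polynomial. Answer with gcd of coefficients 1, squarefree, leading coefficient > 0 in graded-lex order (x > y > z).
x^2 - y^2 + 3*z

(a) deg p = 2. A saddle surface; a quadric.
(b) Symmetries: the x ↦ −x reflection is a symmetry, so x appears only in even powers; it's symmetric under y → −y, forcing even powers of y.
(c) Against the integer gridlines: one y-axis crossing is at y = 0; one x-axis crossing is at x = 0; it meets the z-axis at z = 0 (among the integer gridlines).
(d) The integer polynomial consistent with all of this is the stated p.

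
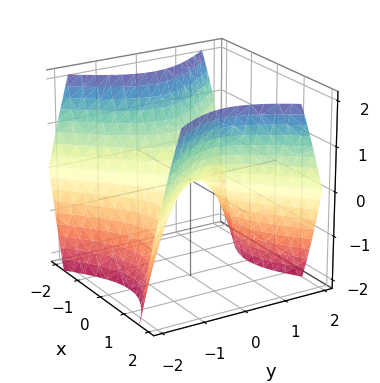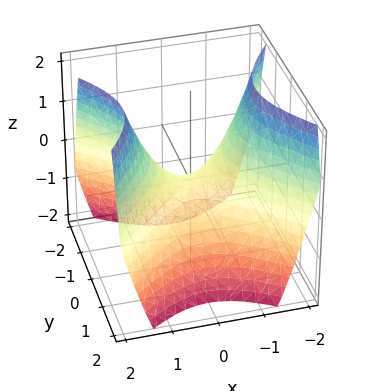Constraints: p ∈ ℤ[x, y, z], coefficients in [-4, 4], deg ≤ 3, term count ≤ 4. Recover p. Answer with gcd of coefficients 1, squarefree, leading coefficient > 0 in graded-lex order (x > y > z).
x^2 - y^2 - z

Degree: a hyperbolic paraboloid; a quadric, so deg p = 2.
Symmetries: mirror symmetry x ↦ −x ⇒ only even powers of x; mirror symmetry y ↦ −y ⇒ only even powers of y.
Observable constraints: it crosses the z-axis at the gridline z = 0; one y-axis crossing is at y = 0; one x-axis crossing is at x = 0.
Fitting integer coefficients to these (and the overall shape) gives p.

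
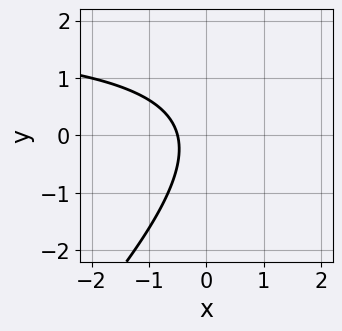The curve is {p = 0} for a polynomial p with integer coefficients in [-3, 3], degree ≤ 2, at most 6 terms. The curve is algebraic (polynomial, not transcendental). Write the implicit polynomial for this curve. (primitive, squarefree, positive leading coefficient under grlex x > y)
First, degree: the shape is more complex than any degree-1 curve, so deg p = 2.
Next, from the axis intercepts and sections: the curve avoids every integer y-axis point in the box.
Finally, together with the visible shape, these determine p as stated.

x*y - y^2 - 2*x - 1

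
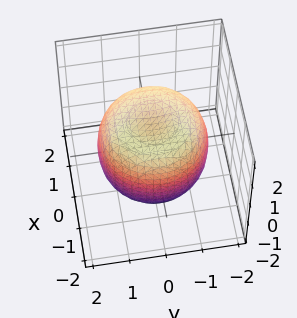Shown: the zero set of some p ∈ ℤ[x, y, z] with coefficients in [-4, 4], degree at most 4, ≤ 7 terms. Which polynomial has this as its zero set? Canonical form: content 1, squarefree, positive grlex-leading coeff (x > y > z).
2*x^4 + 4*x^2*y^2 + 2*y^4 - 3*x^2 - 3*y^2 + 3*z^2 - 3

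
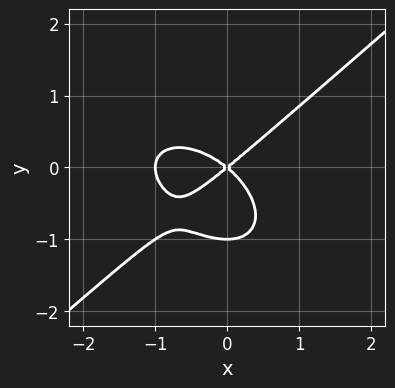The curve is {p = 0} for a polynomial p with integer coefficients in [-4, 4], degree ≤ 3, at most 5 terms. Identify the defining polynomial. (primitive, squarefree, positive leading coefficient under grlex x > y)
2*x^3 - 3*y^3 + 2*x^2 - 3*y^2

(a) Degree: the shape is more complex than any degree-2 curve, so deg p = 3.
(b) From the visible intercepts: among the integer gridlines, it crosses the y-axis at y ∈ {-1, 0}; among the integer gridlines, it crosses the x-axis at x ∈ {-1, 0}.
(c) Fitting integer coefficients to these (and the overall shape) gives p.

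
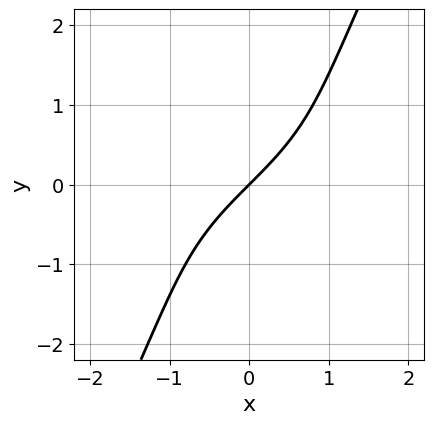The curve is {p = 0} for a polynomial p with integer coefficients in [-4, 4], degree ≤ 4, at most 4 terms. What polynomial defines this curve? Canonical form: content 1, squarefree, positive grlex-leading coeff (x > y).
2*x*y^2 - y^3 + 3*x - 3*y

1. Degree: a generic line meets the curve in up to 3 points, so deg p = 3.
2. Checking where it meets the axes: one x-axis crossing is at x = 0; it meets the y-axis at y = 0 (among the integer gridlines).
3. Together with the visible shape, these determine p as stated.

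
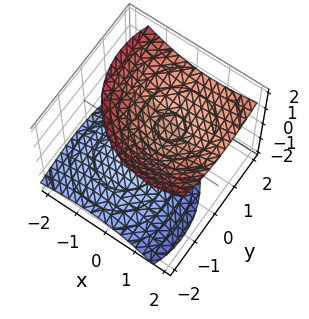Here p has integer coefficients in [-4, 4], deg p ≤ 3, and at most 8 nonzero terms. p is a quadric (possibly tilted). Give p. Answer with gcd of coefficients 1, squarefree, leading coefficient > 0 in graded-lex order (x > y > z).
1. The picture has 2 separate pieces.
2. deg p = 2.
3. Against the integer gridlines: the surface avoids every integer y-axis point in the box; no x-intercept at any integer in the box.
4. Putting this together gives p.

2*x^2 - 2*x*z + 2*y^2 - 2*y*z - 3*z^2 + 2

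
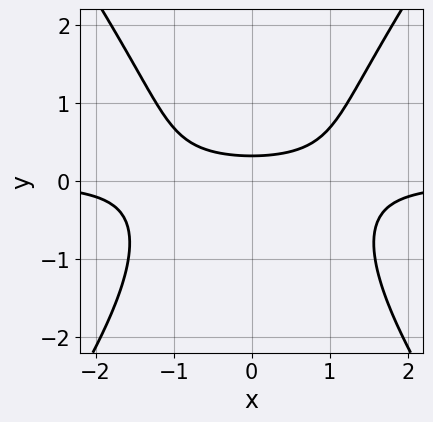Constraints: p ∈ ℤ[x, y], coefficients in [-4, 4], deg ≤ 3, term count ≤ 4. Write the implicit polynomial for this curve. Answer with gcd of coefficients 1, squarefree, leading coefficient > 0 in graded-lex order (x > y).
2*x^2*y - y^3 - 3*y + 1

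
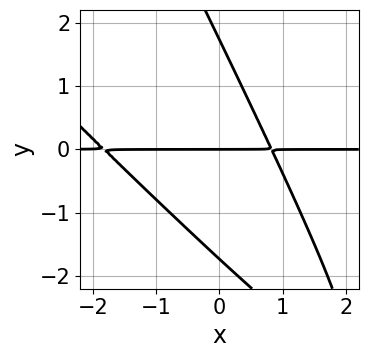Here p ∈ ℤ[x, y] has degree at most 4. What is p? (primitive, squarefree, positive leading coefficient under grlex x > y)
2*x^2*y + 3*x*y^2 + y^3 + 2*x*y - 3*y

(a) deg p = 3. A generic line meets the curve in up to 3 points.
(b) Checking where it meets the axes: every point of the x-axis in the box is on the curve; one y-axis crossing is at y = 0.
(c) Solving for integer coefficients yields p as stated.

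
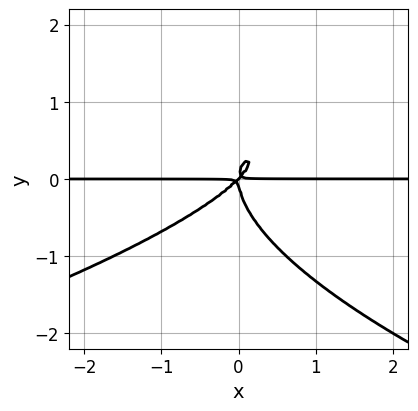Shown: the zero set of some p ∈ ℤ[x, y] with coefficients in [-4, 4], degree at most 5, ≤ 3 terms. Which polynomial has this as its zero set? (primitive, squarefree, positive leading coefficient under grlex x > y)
y^4 + x^2*y - x*y^2

First, degree: the shape is more complex than any degree-3 curve, so deg p = 4.
Then, from the axis intercepts and sections: the visible x-axis segment lies entirely on the curve.
Finally, putting this together gives p.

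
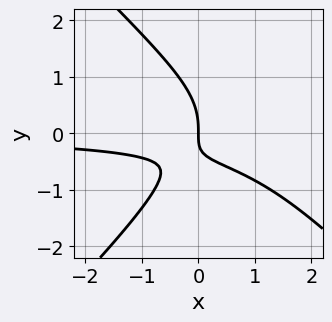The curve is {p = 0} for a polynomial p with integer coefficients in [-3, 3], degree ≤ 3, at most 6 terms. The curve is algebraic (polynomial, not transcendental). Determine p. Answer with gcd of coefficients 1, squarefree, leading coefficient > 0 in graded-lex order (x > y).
2*x^2*y - 2*y^3 - 3*x*y - 2*x

(a) The degree is 3 — the shape is more complex than any degree-2 curve.
(b) From the axis intercepts and sections: one x-axis crossing is at x = 0; it meets the y-axis at y = 0 (among the integer gridlines).
(c) Solving for integer coefficients yields p as stated.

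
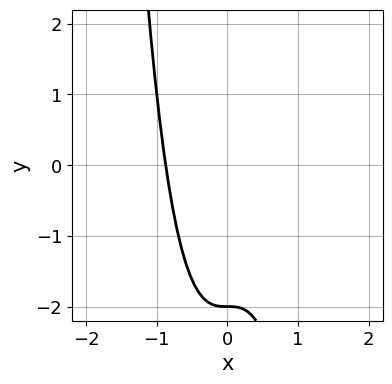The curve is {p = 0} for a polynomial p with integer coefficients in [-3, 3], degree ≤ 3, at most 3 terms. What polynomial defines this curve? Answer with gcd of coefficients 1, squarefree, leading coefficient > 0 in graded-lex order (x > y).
3*x^3 + y + 2

First, the degree is 3 — the shape is more complex than any degree-2 curve.
Next, from the visible intercepts: it crosses the y-axis at the gridline y = -2.
Finally, assembling these constraints gives the stated polynomial.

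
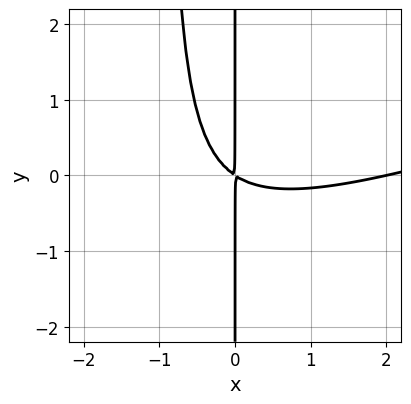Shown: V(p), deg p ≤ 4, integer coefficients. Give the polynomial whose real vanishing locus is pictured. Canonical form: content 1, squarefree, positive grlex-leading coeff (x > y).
1. deg p = 3. No degree-2 curve has this shape.
2. Observable constraints: the visible y-axis segment lies entirely on the curve; it meets the x-axis at x = 2 (among the integer gridlines).
3. These observations pin down the coefficients.

x^3 - 3*x^2*y - 2*x^2 - 3*x*y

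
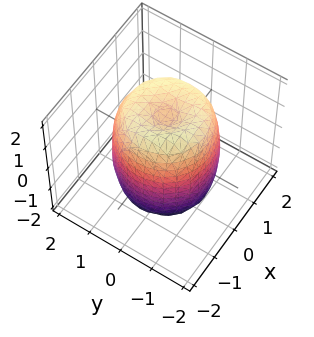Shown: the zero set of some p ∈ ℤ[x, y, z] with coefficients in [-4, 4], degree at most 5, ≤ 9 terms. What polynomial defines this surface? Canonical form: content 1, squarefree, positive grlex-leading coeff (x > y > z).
1. Degree: the shape is more complex than any degree-3 surface, so deg p = 4.
2. Symmetry: the surface is invariant under rotation about z: p = q(x² + y², z).
3. Checking where it meets the axes: a circular section at z = 1 has radius between 1 and 2.
4. Matching integer coefficients to the picture gives p.

2*x^4 + 4*x^2*y^2 + 2*y^4 - 3*x^2 - 3*y^2 + z^2 - 2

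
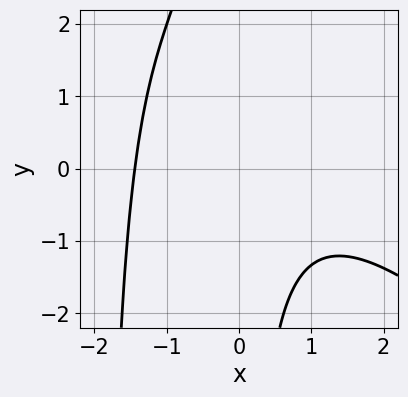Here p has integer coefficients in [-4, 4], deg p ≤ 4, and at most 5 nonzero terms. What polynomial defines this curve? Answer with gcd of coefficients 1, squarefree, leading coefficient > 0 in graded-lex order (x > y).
x^3 + x^2*y + 2*x*y + 3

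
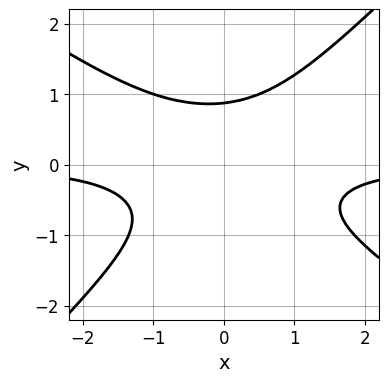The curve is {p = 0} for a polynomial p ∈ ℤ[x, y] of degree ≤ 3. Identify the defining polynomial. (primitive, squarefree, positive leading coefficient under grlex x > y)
2*x^2*y + x*y^2 - 3*y^3 + 2

First, degree: no degree-2 curve has this shape, so deg p = 3.
Next, from the visible intercepts: no x-intercept at any integer in the box.
Finally, matching integer coefficients to the picture gives p.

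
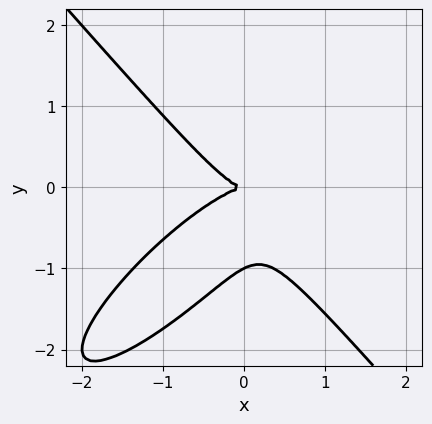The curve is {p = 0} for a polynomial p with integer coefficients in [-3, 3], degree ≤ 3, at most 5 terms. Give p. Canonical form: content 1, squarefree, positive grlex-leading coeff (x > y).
(a) Degree: the shape is more complex than any degree-2 curve, so deg p = 3.
(b) Reading off the gridlines: the y-axis gridline crossings are at y ∈ {-1, 0}; it meets the x-axis at x = 0 (among the integer gridlines).
(c) Together with the visible shape, these determine p as stated.

2*x^3 - 2*x^2*y - x*y^2 + 2*y^3 + 2*y^2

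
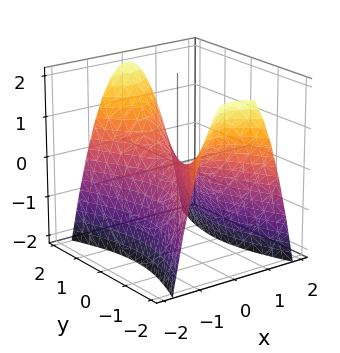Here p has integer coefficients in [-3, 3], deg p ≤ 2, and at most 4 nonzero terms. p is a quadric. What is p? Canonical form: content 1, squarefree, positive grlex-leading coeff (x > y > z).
1. The degree is 2 — a hyperbolic paraboloid; a quadric.
2. Symmetries: the x ↦ −x reflection is a symmetry, so x appears only in even powers; it's symmetric under y → −y, forcing even powers of y.
3. Observable constraints: one y-axis crossing is at y = 0; it meets the z-axis at z = 0 (among the integer gridlines); it meets the x-axis at x = 0 (among the integer gridlines).
4. The integer polynomial consistent with all of this is the stated p.

3*x^2 - y^2 + 2*z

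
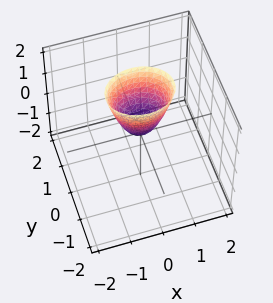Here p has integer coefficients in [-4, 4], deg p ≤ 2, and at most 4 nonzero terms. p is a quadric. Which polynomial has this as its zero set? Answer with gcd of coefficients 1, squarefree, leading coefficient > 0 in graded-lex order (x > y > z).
1. deg p = 2.
2. Symmetries: it's symmetric under y → −y, forcing even powers of y; it's symmetric under x → −x, forcing even powers of x.
3. From the visible intercepts: it meets the z-axis at z = 0 (among the integer gridlines); it crosses the y-axis at the gridline y = 0; it crosses the x-axis at the gridline x = 0.
4. Together with the visible shape, these determine p as stated.

2*x^2 + 3*y^2 - z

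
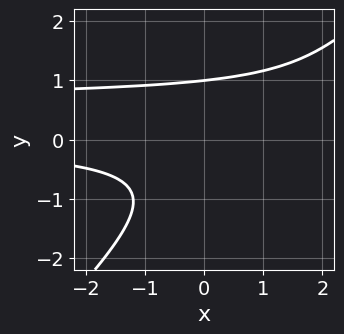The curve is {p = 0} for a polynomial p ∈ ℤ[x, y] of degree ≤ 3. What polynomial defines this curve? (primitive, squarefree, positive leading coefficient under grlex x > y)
3*x*y^2 - 3*y^3 - 2*x*y + 3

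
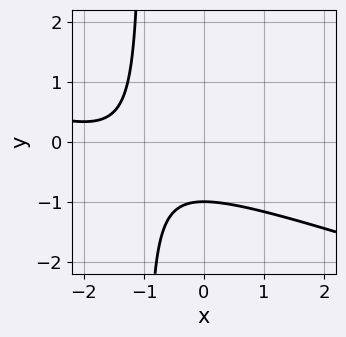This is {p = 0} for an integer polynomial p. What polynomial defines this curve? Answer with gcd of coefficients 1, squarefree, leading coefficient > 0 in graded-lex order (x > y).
1. Degree: no degree-1 curve has this shape, so deg p = 2.
2. Observable constraints: it crosses the y-axis at the gridline y = -1; no x-intercept at any integer in the box.
3. Fitting integer coefficients to these (and the overall shape) gives p.

x^2 + 3*x*y + 3*x + 3*y + 3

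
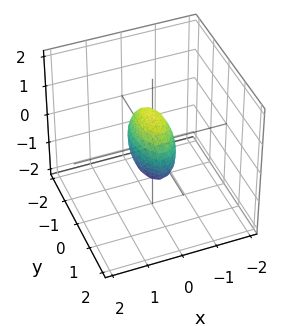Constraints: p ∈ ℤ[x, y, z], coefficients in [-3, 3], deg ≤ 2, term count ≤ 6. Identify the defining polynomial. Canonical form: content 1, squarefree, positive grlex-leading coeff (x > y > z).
3*x^2 + y^2 + z^2 - 1

deg p = 2. A closed, bounded, convex surface; a quadric.
Symmetries: mirror symmetry x ↦ −x ⇒ only even powers of x; the y ↦ −y reflection is a symmetry, so y appears only in even powers; mirror symmetry z ↦ −z ⇒ only even powers of z.
Reading off the gridlines: the y-axis gridline crossings are at y ∈ {-1, 1}; the z-axis gridline crossings are at z ∈ {-1, 1}.
Solving for integer coefficients yields p as stated.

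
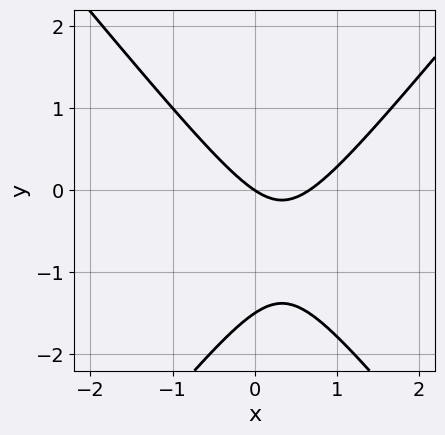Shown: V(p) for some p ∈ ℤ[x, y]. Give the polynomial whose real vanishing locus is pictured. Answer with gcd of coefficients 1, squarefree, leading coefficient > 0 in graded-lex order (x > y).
3*x^2 - 2*y^2 - 2*x - 3*y

First, deg p = 2. No degree-1 curve has this shape.
Next, from the axis intercepts and sections: it meets the x-axis at x = 0 (among the integer gridlines); it crosses the y-axis at the gridline y = 0.
Finally, together with the visible shape, these determine p as stated.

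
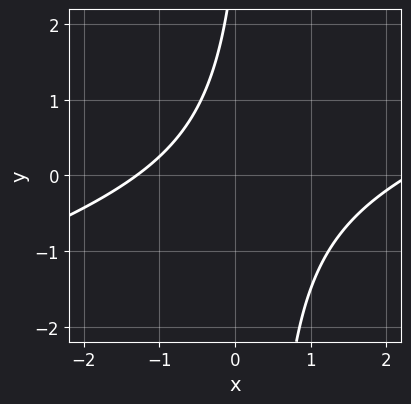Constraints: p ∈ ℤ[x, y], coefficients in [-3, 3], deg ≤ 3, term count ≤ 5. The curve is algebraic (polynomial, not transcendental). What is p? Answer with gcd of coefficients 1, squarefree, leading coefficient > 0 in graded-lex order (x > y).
1. deg p = 2. A generic line meets the curve in up to 2 points.
2. From the visible intercepts: the curve avoids every integer y-axis point in the box.
3. Solving for integer coefficients yields p as stated.

x^2 - 3*x*y - x + y - 3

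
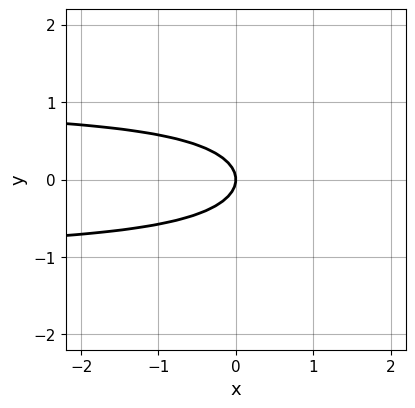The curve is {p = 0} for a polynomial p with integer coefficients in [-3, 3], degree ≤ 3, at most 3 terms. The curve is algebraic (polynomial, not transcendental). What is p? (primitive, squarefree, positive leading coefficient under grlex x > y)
x*y^2 - 2*y^2 - x

deg p = 3. A generic line meets the curve in up to 3 points.
Symmetries: it's symmetric under y → −y, forcing even powers of y.
Reading off the gridlines: one x-axis crossing is at x = 0; it crosses the y-axis at the gridline y = 0.
Solving for integer coefficients yields p as stated.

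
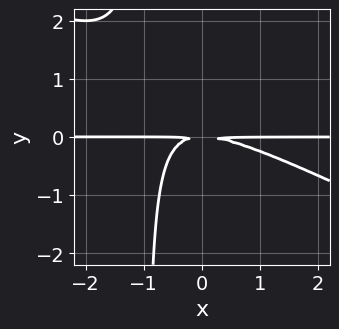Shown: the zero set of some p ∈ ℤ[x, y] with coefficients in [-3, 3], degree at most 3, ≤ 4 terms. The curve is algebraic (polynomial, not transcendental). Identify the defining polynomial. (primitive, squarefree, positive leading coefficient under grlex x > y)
x^2*y + 2*x*y^2 + 2*y^2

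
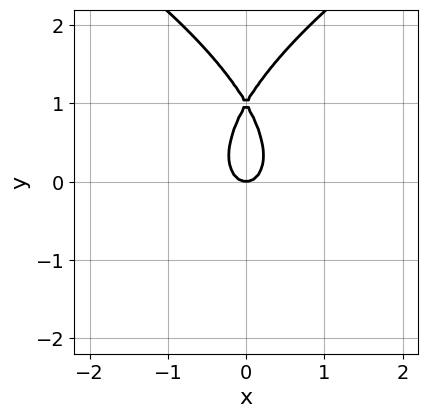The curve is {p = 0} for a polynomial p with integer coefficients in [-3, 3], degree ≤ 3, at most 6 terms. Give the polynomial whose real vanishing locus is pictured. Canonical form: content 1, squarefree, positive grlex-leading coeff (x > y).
y^3 - 3*x^2 - 2*y^2 + y

First, degree: a generic line meets the curve in up to 3 points, so deg p = 3.
Then, symmetries: mirror symmetry x ↦ −x ⇒ only even powers of x.
Next, observable constraints: among the integer gridlines, it crosses the y-axis at y ∈ {0, 1}; it meets the x-axis at x = 0 (among the integer gridlines).
Finally, the integer polynomial consistent with all of this is the stated p.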